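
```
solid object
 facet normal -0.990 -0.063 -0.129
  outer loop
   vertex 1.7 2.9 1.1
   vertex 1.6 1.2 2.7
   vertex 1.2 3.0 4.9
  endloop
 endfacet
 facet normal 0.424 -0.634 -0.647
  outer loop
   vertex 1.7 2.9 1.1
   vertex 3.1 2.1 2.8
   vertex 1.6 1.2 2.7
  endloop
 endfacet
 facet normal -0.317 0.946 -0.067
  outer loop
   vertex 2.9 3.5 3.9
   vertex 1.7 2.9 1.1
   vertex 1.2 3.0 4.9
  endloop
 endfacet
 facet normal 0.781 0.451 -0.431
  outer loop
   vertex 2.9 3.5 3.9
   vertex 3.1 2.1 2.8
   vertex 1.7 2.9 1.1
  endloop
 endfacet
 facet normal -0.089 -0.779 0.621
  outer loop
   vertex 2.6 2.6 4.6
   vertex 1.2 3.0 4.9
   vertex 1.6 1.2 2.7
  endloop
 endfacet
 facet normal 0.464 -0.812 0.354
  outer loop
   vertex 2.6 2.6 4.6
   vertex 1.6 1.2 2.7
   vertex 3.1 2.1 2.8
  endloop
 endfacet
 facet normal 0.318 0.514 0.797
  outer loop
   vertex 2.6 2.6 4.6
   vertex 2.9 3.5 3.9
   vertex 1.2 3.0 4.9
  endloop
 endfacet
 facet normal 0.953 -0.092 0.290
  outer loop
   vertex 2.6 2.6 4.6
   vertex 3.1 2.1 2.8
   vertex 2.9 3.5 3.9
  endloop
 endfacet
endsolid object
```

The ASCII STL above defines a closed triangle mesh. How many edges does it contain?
12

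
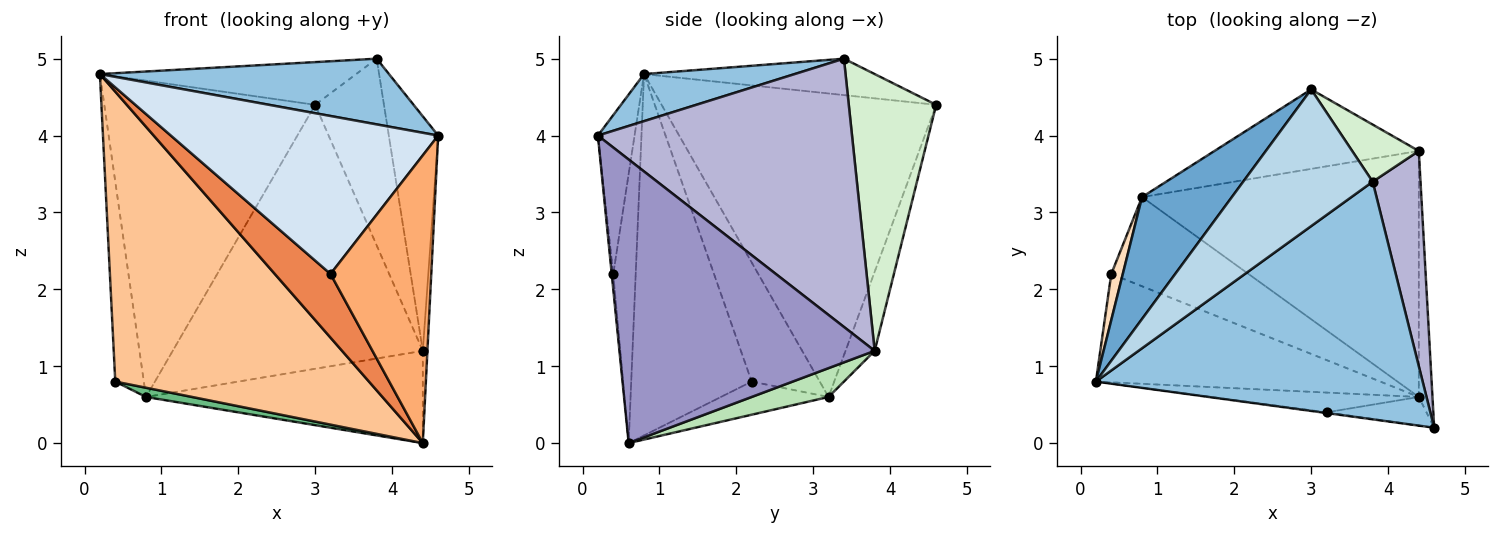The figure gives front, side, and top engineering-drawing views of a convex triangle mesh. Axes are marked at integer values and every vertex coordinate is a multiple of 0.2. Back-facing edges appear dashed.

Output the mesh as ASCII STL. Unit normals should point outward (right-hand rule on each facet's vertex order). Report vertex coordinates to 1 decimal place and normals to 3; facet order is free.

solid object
 facet normal -0.772 0.593 0.229
  outer loop
   vertex 0.8 3.2 0.6
   vertex 0.2 0.8 4.8
   vertex 3.0 4.6 4.4
  endloop
 endfacet
 facet normal 0.138 -0.264 0.955
  outer loop
   vertex 3.8 3.4 5.0
   vertex 0.2 0.8 4.8
   vertex 4.6 0.2 4.0
  endloop
 endfacet
 facet normal -0.259 0.288 0.922
  outer loop
   vertex 3.8 3.4 5.0
   vertex 3.0 4.6 4.4
   vertex 0.2 0.8 4.8
  endloop
 endfacet
 facet normal -0.136 -0.991 -0.004
  outer loop
   vertex 3.2 0.4 2.2
   vertex 4.6 0.2 4.0
   vertex 0.2 0.8 4.8
  endloop
 endfacet
 facet normal -0.359 -0.892 -0.277
  outer loop
   vertex 3.2 0.4 2.2
   vertex 0.2 0.8 4.8
   vertex 4.4 0.6 0.0
  endloop
 endfacet
 facet normal -0.015 -0.995 -0.099
  outer loop
   vertex 3.2 0.4 2.2
   vertex 4.4 0.6 0.0
   vertex 4.6 0.2 4.0
  endloop
 endfacet
 facet normal -0.406 -0.856 -0.320
  outer loop
   vertex 0.4 2.2 0.8
   vertex 4.4 0.6 0.0
   vertex 0.2 0.8 4.8
  endloop
 endfacet
 facet normal -0.919 0.385 0.089
  outer loop
   vertex 0.4 2.2 0.8
   vertex 0.2 0.8 4.8
   vertex 0.8 3.2 0.6
  endloop
 endfacet
 facet normal -0.233 -0.100 -0.967
  outer loop
   vertex 0.4 2.2 0.8
   vertex 0.8 3.2 0.6
   vertex 4.4 0.6 0.0
  endloop
 endfacet
 facet normal -0.111 0.952 -0.286
  outer loop
   vertex 4.4 3.8 1.2
   vertex 0.8 3.2 0.6
   vertex 3.0 4.6 4.4
  endloop
 endfacet
 facet normal 0.097 0.349 -0.932
  outer loop
   vertex 4.4 3.8 1.2
   vertex 4.4 0.6 0.0
   vertex 0.8 3.2 0.6
  endloop
 endfacet
 facet normal 0.772 0.608 0.186
  outer loop
   vertex 4.4 3.8 1.2
   vertex 3.0 4.6 4.4
   vertex 3.8 3.4 5.0
  endloop
 endfacet
 facet normal 0.999 0.018 -0.048
  outer loop
   vertex 4.4 3.8 1.2
   vertex 4.6 0.2 4.0
   vertex 4.4 0.6 0.0
  endloop
 endfacet
 facet normal 0.967 0.188 0.172
  outer loop
   vertex 4.4 3.8 1.2
   vertex 3.8 3.4 5.0
   vertex 4.6 0.2 4.0
  endloop
 endfacet
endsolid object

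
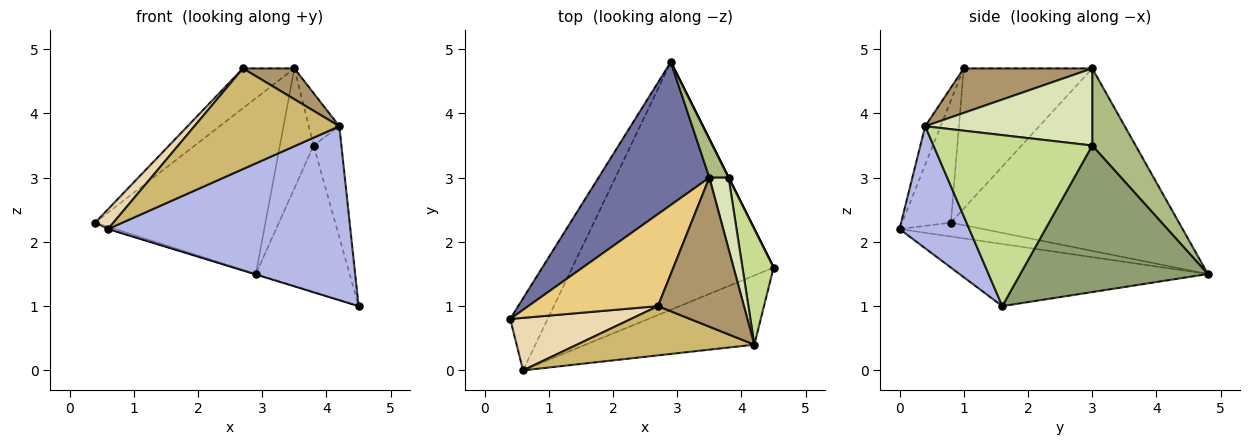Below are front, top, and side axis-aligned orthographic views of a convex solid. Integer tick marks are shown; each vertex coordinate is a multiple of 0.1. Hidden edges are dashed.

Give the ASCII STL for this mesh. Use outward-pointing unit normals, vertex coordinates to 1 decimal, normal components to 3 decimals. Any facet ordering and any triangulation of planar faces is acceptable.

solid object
 facet normal -0.721 0.538 0.438
  outer loop
   vertex 3.5 3.0 4.7
   vertex 2.9 4.8 1.5
   vertex 0.4 0.8 2.3
  endloop
 endfacet
 facet normal -0.348 0.030 -0.937
  outer loop
   vertex 0.6 0.0 2.2
   vertex 0.4 0.8 2.3
   vertex 2.9 4.8 1.5
  endloop
 endfacet
 facet normal -0.295 0.002 -0.956
  outer loop
   vertex 0.6 0.0 2.2
   vertex 2.9 4.8 1.5
   vertex 4.5 1.6 1.0
  endloop
 endfacet
 facet normal 0.258 -0.898 -0.357
  outer loop
   vertex 0.6 0.0 2.2
   vertex 4.5 1.6 1.0
   vertex 4.2 0.4 3.8
  endloop
 endfacet
 facet normal 0.894 0.447 0.000
  outer loop
   vertex 3.8 3.0 3.5
   vertex 4.5 1.6 1.0
   vertex 2.9 4.8 1.5
  endloop
 endfacet
 facet normal 0.774 0.602 0.194
  outer loop
   vertex 3.8 3.0 3.5
   vertex 2.9 4.8 1.5
   vertex 3.5 3.0 4.7
  endloop
 endfacet
 facet normal 0.970 0.170 0.177
  outer loop
   vertex 3.8 3.0 3.5
   vertex 4.2 0.4 3.8
   vertex 4.5 1.6 1.0
  endloop
 endfacet
 facet normal 0.955 0.175 0.239
  outer loop
   vertex 3.8 3.0 3.5
   vertex 3.5 3.0 4.7
   vertex 4.2 0.4 3.8
  endloop
 endfacet
 facet normal 0.452 -0.181 0.874
  outer loop
   vertex 2.7 1.0 4.7
   vertex 4.2 0.4 3.8
   vertex 3.5 3.0 4.7
  endloop
 endfacet
 facet normal -0.095 -0.894 0.438
  outer loop
   vertex 2.7 1.0 4.7
   vertex 0.6 0.0 2.2
   vertex 4.2 0.4 3.8
  endloop
 endfacet
 facet normal -0.704 0.282 0.652
  outer loop
   vertex 2.7 1.0 4.7
   vertex 3.5 3.0 4.7
   vertex 0.4 0.8 2.3
  endloop
 endfacet
 facet normal -0.687 -0.257 0.680
  outer loop
   vertex 2.7 1.0 4.7
   vertex 0.4 0.8 2.3
   vertex 0.6 0.0 2.2
  endloop
 endfacet
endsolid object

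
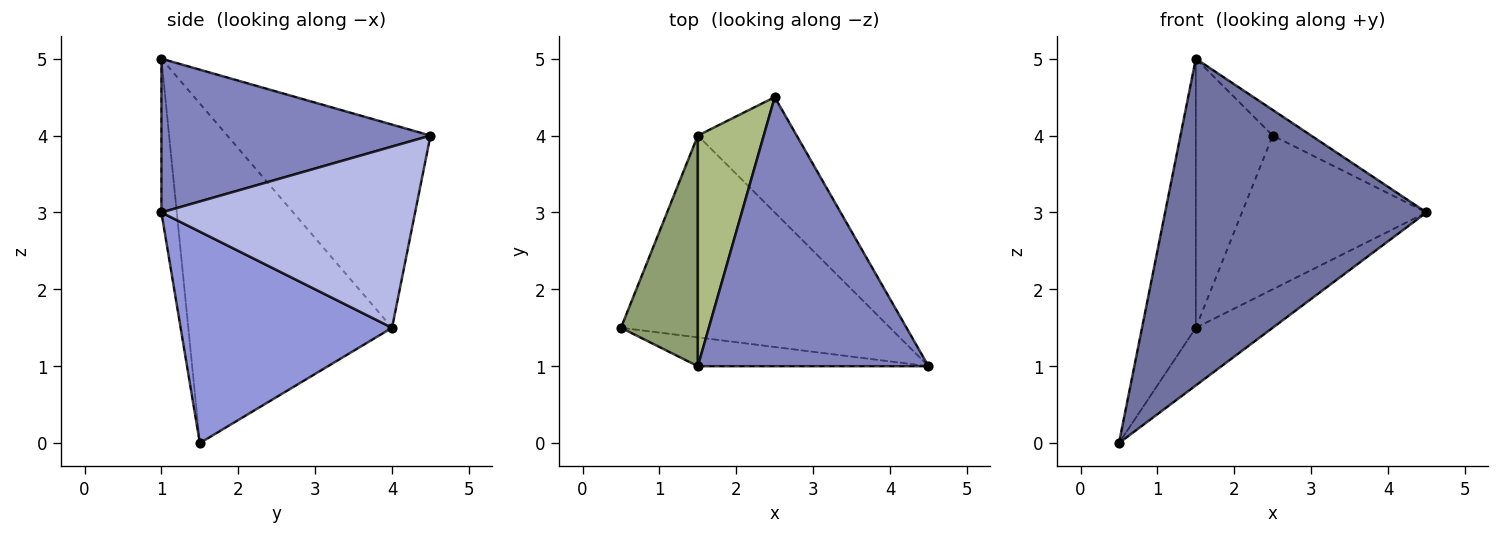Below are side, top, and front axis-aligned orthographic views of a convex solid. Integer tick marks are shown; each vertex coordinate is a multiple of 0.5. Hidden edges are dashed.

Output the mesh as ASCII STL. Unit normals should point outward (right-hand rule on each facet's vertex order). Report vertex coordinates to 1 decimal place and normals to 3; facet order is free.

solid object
 facet normal -0.058 -0.994 -0.088
  outer loop
   vertex 1.5 1.0 5.0
   vertex 0.5 1.5 0.0
   vertex 4.5 1.0 3.0
  endloop
 endfacet
 facet normal 0.553 0.079 0.829
  outer loop
   vertex 1.5 1.0 5.0
   vertex 4.5 1.0 3.0
   vertex 2.5 4.5 4.0
  endloop
 endfacet
 facet normal 0.603 0.219 -0.767
  outer loop
   vertex 1.5 4.0 1.5
   vertex 4.5 1.0 3.0
   vertex 0.5 1.5 0.0
  endloop
 endfacet
 facet normal 0.740 0.538 -0.404
  outer loop
   vertex 1.5 4.0 1.5
   vertex 2.5 4.5 4.0
   vertex 4.5 1.0 3.0
  endloop
 endfacet
 facet normal -0.944 0.249 0.214
  outer loop
   vertex 1.5 4.0 1.5
   vertex 0.5 1.5 0.0
   vertex 1.5 1.0 5.0
  endloop
 endfacet
 facet normal -0.895 0.339 0.290
  outer loop
   vertex 1.5 4.0 1.5
   vertex 1.5 1.0 5.0
   vertex 2.5 4.5 4.0
  endloop
 endfacet
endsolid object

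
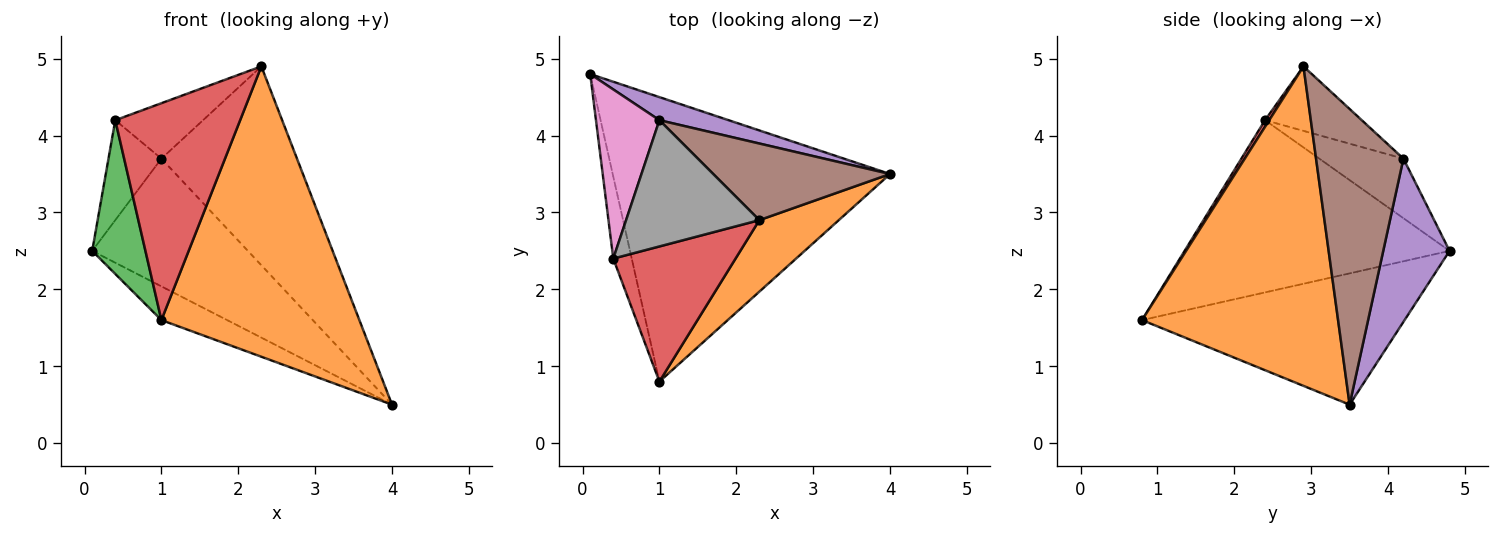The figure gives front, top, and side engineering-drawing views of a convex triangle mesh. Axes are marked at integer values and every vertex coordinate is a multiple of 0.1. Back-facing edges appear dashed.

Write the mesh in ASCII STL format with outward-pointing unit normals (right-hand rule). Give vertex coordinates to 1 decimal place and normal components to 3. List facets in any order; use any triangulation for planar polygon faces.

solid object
 facet normal -0.425 0.107 -0.899
  outer loop
   vertex 1.0 0.8 1.6
   vertex 0.1 4.8 2.5
   vertex 4.0 3.5 0.5
  endloop
 endfacet
 facet normal 0.693 -0.700 0.172
  outer loop
   vertex 2.3 2.9 4.9
   vertex 1.0 0.8 1.6
   vertex 4.0 3.5 0.5
  endloop
 endfacet
 facet normal -0.975 -0.196 -0.104
  outer loop
   vertex 0.4 2.4 4.2
   vertex 0.1 4.8 2.5
   vertex 1.0 0.8 1.6
  endloop
 endfacet
 facet normal 0.028 -0.848 0.529
  outer loop
   vertex 0.4 2.4 4.2
   vertex 1.0 0.8 1.6
   vertex 2.3 2.9 4.9
  endloop
 endfacet
 facet normal 0.387 0.908 0.164
  outer loop
   vertex 1.0 4.2 3.7
   vertex 4.0 3.5 0.5
   vertex 0.1 4.8 2.5
  endloop
 endfacet
 facet normal 0.515 0.800 0.308
  outer loop
   vertex 1.0 4.2 3.7
   vertex 2.3 2.9 4.9
   vertex 4.0 3.5 0.5
  endloop
 endfacet
 facet normal -0.629 0.396 0.669
  outer loop
   vertex 1.0 4.2 3.7
   vertex 0.1 4.8 2.5
   vertex 0.4 2.4 4.2
  endloop
 endfacet
 facet normal -0.405 0.368 0.837
  outer loop
   vertex 1.0 4.2 3.7
   vertex 0.4 2.4 4.2
   vertex 2.3 2.9 4.9
  endloop
 endfacet
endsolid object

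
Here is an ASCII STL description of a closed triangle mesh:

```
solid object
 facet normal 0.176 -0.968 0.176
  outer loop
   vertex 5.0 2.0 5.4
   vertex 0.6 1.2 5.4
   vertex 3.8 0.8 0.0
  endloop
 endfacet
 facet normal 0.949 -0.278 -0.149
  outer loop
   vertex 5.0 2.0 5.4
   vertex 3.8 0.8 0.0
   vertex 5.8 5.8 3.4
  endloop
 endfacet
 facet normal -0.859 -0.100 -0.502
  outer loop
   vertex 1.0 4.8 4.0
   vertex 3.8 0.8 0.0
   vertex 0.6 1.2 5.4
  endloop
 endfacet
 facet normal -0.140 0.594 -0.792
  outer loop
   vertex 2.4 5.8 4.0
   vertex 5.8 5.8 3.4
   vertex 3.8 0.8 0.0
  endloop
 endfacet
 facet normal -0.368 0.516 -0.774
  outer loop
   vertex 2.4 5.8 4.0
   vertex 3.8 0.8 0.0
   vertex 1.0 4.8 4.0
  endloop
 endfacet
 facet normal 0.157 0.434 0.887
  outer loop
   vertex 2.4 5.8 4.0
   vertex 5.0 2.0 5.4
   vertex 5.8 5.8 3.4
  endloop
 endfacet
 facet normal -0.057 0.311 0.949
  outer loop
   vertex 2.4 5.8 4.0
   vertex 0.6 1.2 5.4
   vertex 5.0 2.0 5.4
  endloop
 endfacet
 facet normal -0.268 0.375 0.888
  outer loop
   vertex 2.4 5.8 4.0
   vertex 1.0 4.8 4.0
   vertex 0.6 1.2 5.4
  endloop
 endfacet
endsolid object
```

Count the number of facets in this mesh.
8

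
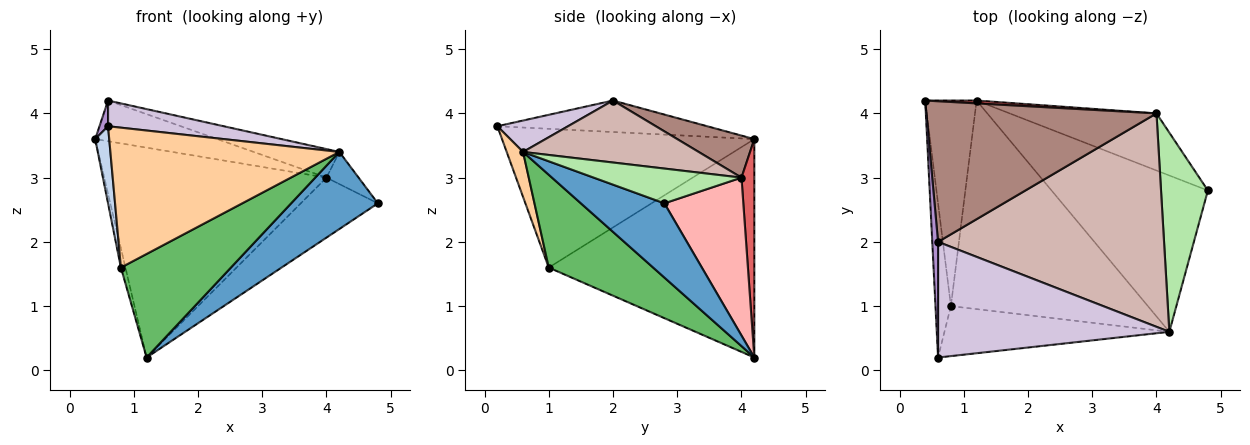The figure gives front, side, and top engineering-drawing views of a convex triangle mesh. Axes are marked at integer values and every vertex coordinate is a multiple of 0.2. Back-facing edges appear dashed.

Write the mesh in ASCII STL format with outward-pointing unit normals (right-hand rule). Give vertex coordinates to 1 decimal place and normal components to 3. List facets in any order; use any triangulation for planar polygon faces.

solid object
 facet normal 0.392 -0.407 -0.825
  outer loop
   vertex 4.2 0.6 3.4
   vertex 1.2 4.2 0.2
   vertex 4.8 2.8 2.6
  endloop
 endfacet
 facet normal -0.992 -0.055 -0.110
  outer loop
   vertex 0.8 1.0 1.6
   vertex 0.6 0.2 3.8
   vertex 0.4 4.2 3.6
  endloop
 endfacet
 facet normal -0.973 0.021 -0.229
  outer loop
   vertex 0.8 1.0 1.6
   vertex 0.4 4.2 3.6
   vertex 1.2 4.2 0.2
  endloop
 endfacet
 facet normal 0.067 -0.940 -0.336
  outer loop
   vertex 0.8 1.0 1.6
   vertex 4.2 0.6 3.4
   vertex 0.6 0.2 3.8
  endloop
 endfacet
 facet normal 0.389 -0.410 -0.825
  outer loop
   vertex 0.8 1.0 1.6
   vertex 1.2 4.2 0.2
   vertex 4.2 0.6 3.4
  endloop
 endfacet
 facet normal 0.591 0.128 0.796
  outer loop
   vertex 4.0 4.0 3.0
   vertex 4.2 0.6 3.4
   vertex 4.8 2.8 2.6
  endloop
 endfacet
 facet normal 0.058 0.998 0.014
  outer loop
   vertex 4.0 4.0 3.0
   vertex 1.2 4.2 0.2
   vertex 0.4 4.2 3.6
  endloop
 endfacet
 facet normal 0.596 0.582 -0.554
  outer loop
   vertex 4.0 4.0 3.0
   vertex 4.8 2.8 2.6
   vertex 1.2 4.2 0.2
  endloop
 endfacet
 facet normal -0.983 -0.040 0.181
  outer loop
   vertex 0.6 2.0 4.2
   vertex 0.4 4.2 3.6
   vertex 0.6 0.2 3.8
  endloop
 endfacet
 facet normal 0.131 -0.215 0.968
  outer loop
   vertex 0.6 2.0 4.2
   vertex 0.6 0.2 3.8
   vertex 4.2 0.6 3.4
  endloop
 endfacet
 facet normal 0.173 0.274 0.946
  outer loop
   vertex 0.6 2.0 4.2
   vertex 4.0 4.0 3.0
   vertex 0.4 4.2 3.6
  endloop
 endfacet
 facet normal 0.262 0.128 0.956
  outer loop
   vertex 0.6 2.0 4.2
   vertex 4.2 0.6 3.4
   vertex 4.0 4.0 3.0
  endloop
 endfacet
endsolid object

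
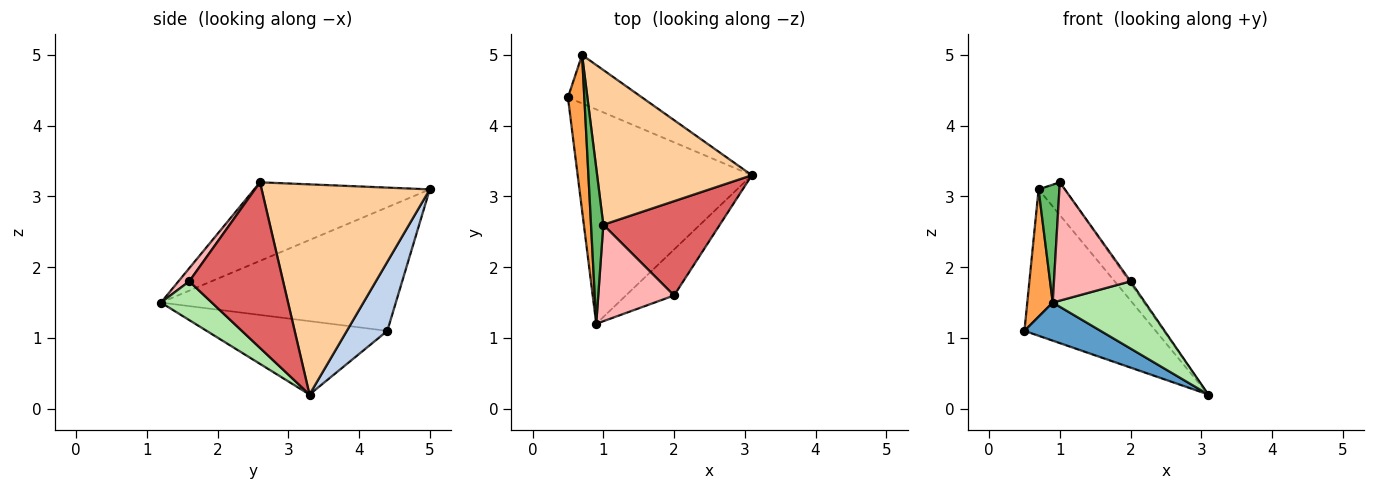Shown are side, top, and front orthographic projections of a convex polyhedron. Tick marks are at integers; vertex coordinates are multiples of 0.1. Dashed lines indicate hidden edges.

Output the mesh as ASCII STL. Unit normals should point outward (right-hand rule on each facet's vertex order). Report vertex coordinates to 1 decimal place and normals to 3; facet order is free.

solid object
 facet normal -0.383 -0.162 -0.909
  outer loop
   vertex 0.9 1.2 1.5
   vertex 0.5 4.4 1.1
   vertex 3.1 3.3 0.2
  endloop
 endfacet
 facet normal 0.281 0.911 -0.301
  outer loop
   vertex 0.7 5.0 3.1
   vertex 3.1 3.3 0.2
   vertex 0.5 4.4 1.1
  endloop
 endfacet
 facet normal -0.986 -0.107 0.131
  outer loop
   vertex 0.7 5.0 3.1
   vertex 0.5 4.4 1.1
   vertex 0.9 1.2 1.5
  endloop
 endfacet
 facet normal 0.799 0.124 0.588
  outer loop
   vertex 1.0 2.6 3.2
   vertex 3.1 3.3 0.2
   vertex 0.7 5.0 3.1
  endloop
 endfacet
 facet normal -0.981 -0.116 0.153
  outer loop
   vertex 1.0 2.6 3.2
   vertex 0.7 5.0 3.1
   vertex 0.9 1.2 1.5
  endloop
 endfacet
 facet normal 0.413 -0.751 -0.514
  outer loop
   vertex 2.0 1.6 1.8
   vertex 0.9 1.2 1.5
   vertex 3.1 3.3 0.2
  endloop
 endfacet
 facet normal 0.818 0.012 0.575
  outer loop
   vertex 2.0 1.6 1.8
   vertex 3.1 3.3 0.2
   vertex 1.0 2.6 3.2
  endloop
 endfacet
 facet normal 0.109 -0.770 0.628
  outer loop
   vertex 2.0 1.6 1.8
   vertex 1.0 2.6 3.2
   vertex 0.9 1.2 1.5
  endloop
 endfacet
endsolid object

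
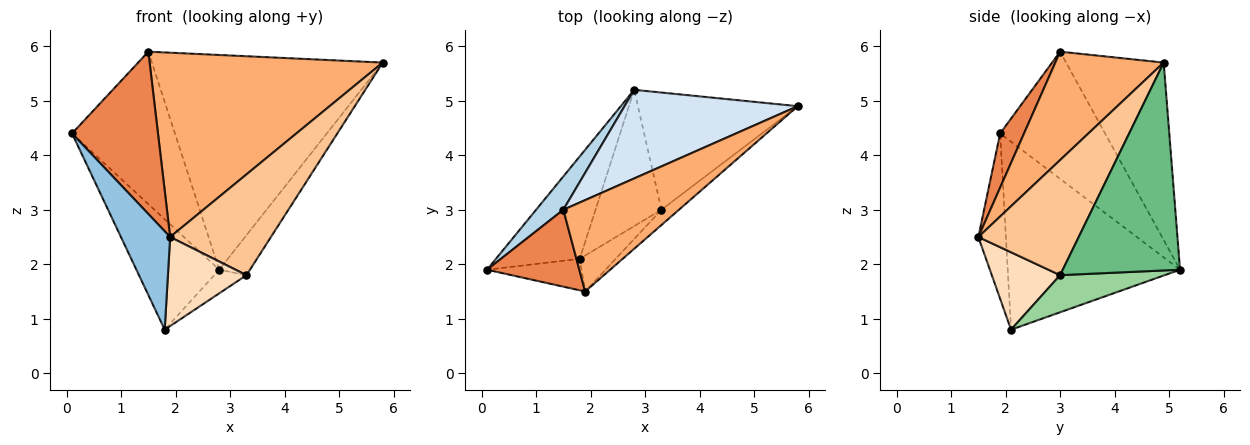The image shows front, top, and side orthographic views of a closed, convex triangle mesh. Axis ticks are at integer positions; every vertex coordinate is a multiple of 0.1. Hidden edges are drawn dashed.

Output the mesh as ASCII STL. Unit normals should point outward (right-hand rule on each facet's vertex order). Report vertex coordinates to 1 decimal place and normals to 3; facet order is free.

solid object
 facet normal -0.836 0.402 -0.373
  outer loop
   vertex 1.8 2.1 0.8
   vertex 0.1 1.9 4.4
   vertex 2.8 5.2 1.9
  endloop
 endfacet
 facet normal -0.471 -0.840 -0.269
  outer loop
   vertex 1.9 1.5 2.5
   vertex 0.1 1.9 4.4
   vertex 1.8 2.1 0.8
  endloop
 endfacet
 facet normal -0.706 0.692 0.151
  outer loop
   vertex 1.5 3.0 5.9
   vertex 2.8 5.2 1.9
   vertex 0.1 1.9 4.4
  endloop
 endfacet
 facet normal -0.364 0.861 0.355
  outer loop
   vertex 1.5 3.0 5.9
   vertex 5.8 4.9 5.7
   vertex 2.8 5.2 1.9
  endloop
 endfacet
 facet normal 0.244 -0.876 0.415
  outer loop
   vertex 1.5 3.0 5.9
   vertex 0.1 1.9 4.4
   vertex 1.9 1.5 2.5
  endloop
 endfacet
 facet normal 0.385 -0.827 0.410
  outer loop
   vertex 1.5 3.0 5.9
   vertex 1.9 1.5 2.5
   vertex 5.8 4.9 5.7
  endloop
 endfacet
 facet normal 0.702 -0.705 -0.107
  outer loop
   vertex 3.3 3.0 1.8
   vertex 5.8 4.9 5.7
   vertex 1.9 1.5 2.5
  endloop
 endfacet
 facet normal 0.628 -0.722 -0.292
  outer loop
   vertex 3.3 3.0 1.8
   vertex 1.9 1.5 2.5
   vertex 1.8 2.1 0.8
  endloop
 endfacet
 facet normal 0.776 0.204 -0.597
  outer loop
   vertex 3.3 3.0 1.8
   vertex 2.8 5.2 1.9
   vertex 5.8 4.9 5.7
  endloop
 endfacet
 facet normal 0.485 0.149 -0.862
  outer loop
   vertex 3.3 3.0 1.8
   vertex 1.8 2.1 0.8
   vertex 2.8 5.2 1.9
  endloop
 endfacet
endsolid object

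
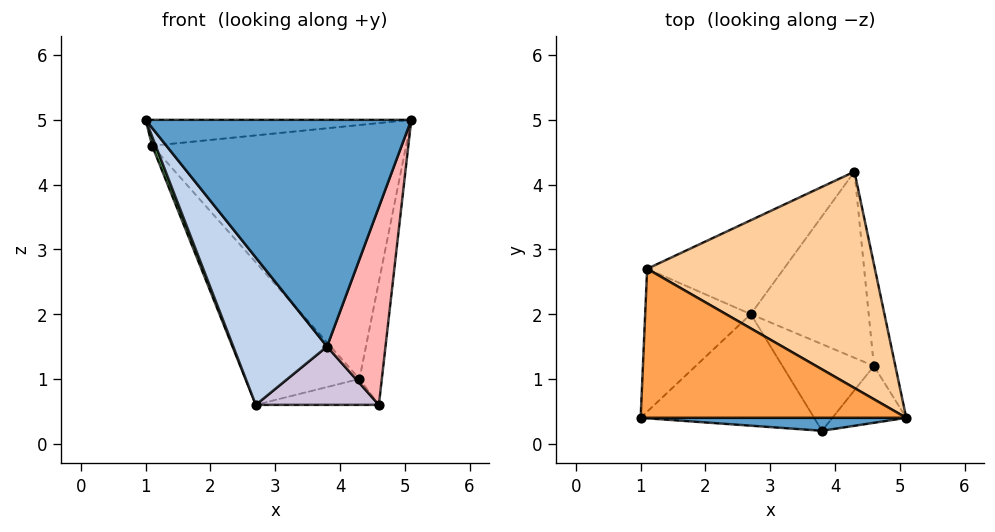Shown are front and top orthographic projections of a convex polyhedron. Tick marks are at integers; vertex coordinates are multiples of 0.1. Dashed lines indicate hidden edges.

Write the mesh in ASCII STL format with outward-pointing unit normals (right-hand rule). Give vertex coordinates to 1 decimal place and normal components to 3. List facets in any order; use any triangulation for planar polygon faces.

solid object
 facet normal 0.000 -0.998 0.057
  outer loop
   vertex 3.8 0.2 1.5
   vertex 5.1 0.4 5.0
   vertex 1.0 0.4 5.0
  endloop
 endfacet
 facet normal -0.630 -0.619 -0.469
  outer loop
   vertex 2.7 2.0 0.6
   vertex 3.8 0.2 1.5
   vertex 1.0 0.4 5.0
  endloop
 endfacet
 facet normal 0.000 0.171 0.985
  outer loop
   vertex 1.1 2.7 4.6
   vertex 1.0 0.4 5.0
   vertex 5.1 0.4 5.0
  endloop
 endfacet
 facet normal 0.349 0.713 0.608
  outer loop
   vertex 1.1 2.7 4.6
   vertex 5.1 0.4 5.0
   vertex 4.3 4.2 1.0
  endloop
 endfacet
 facet normal -0.930 -0.024 -0.368
  outer loop
   vertex 1.1 2.7 4.6
   vertex 2.7 2.0 0.6
   vertex 1.0 0.4 5.0
  endloop
 endfacet
 facet normal -0.711 0.587 -0.387
  outer loop
   vertex 1.1 2.7 4.6
   vertex 4.3 4.2 1.0
   vertex 2.7 2.0 0.6
  endloop
 endfacet
 facet normal 0.990 0.111 -0.092
  outer loop
   vertex 4.6 1.2 0.6
   vertex 4.3 4.2 1.0
   vertex 5.1 0.4 5.0
  endloop
 endfacet
 facet normal 0.665 -0.718 -0.206
  outer loop
   vertex 4.6 1.2 0.6
   vertex 5.1 0.4 5.0
   vertex 3.8 0.2 1.5
  endloop
 endfacet
 facet normal 0.058 0.138 -0.989
  outer loop
   vertex 4.6 1.2 0.6
   vertex 2.7 2.0 0.6
   vertex 4.3 4.2 1.0
  endloop
 endfacet
 facet normal -0.229 -0.544 -0.808
  outer loop
   vertex 4.6 1.2 0.6
   vertex 3.8 0.2 1.5
   vertex 2.7 2.0 0.6
  endloop
 endfacet
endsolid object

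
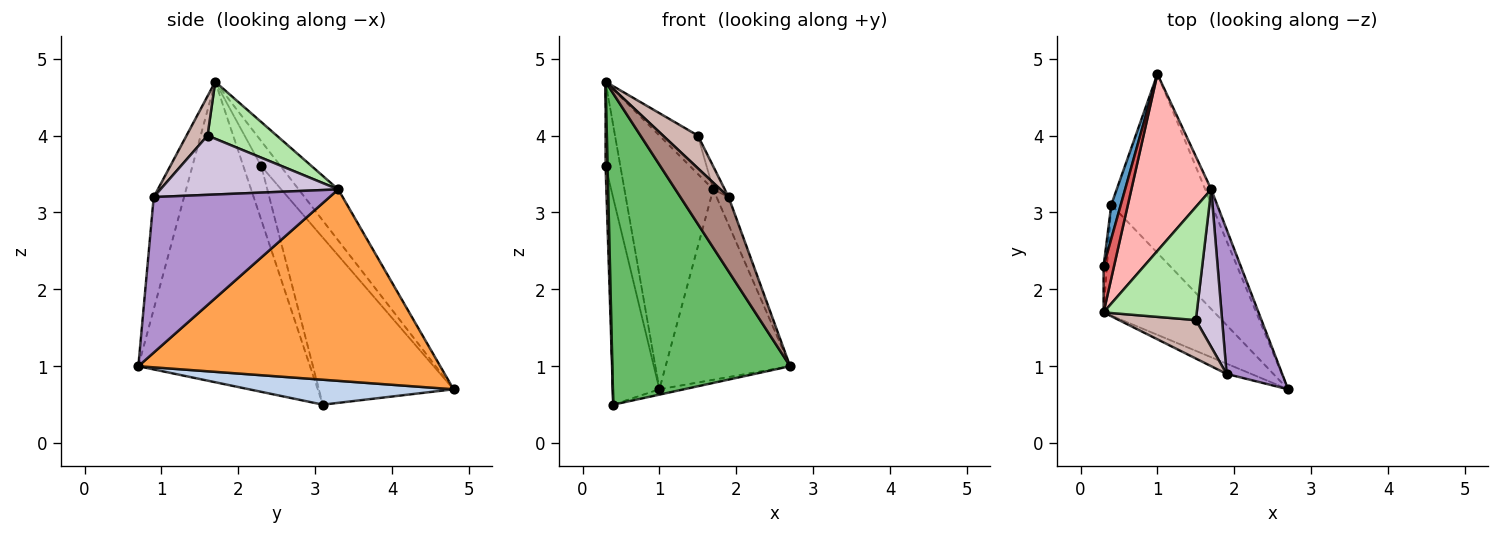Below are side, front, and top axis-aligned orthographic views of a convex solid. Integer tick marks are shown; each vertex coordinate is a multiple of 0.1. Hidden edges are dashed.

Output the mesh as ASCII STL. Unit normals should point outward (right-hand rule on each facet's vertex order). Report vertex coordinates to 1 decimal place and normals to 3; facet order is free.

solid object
 facet normal -0.944 0.327 0.054
  outer loop
   vertex 0.4 3.1 0.5
   vertex 0.3 2.3 3.6
   vertex 1.0 4.8 0.7
  endloop
 endfacet
 facet normal 0.241 0.029 -0.970
  outer loop
   vertex 0.4 3.1 0.5
   vertex 1.0 4.8 0.7
   vertex 2.7 0.7 1.0
  endloop
 endfacet
 facet normal 0.924 0.381 -0.029
  outer loop
   vertex 1.7 3.3 3.3
   vertex 2.7 0.7 1.0
   vertex 1.0 4.8 0.7
  endloop
 endfacet
 facet normal -0.992 -0.111 -0.061
  outer loop
   vertex 0.3 1.7 4.7
   vertex 0.3 2.3 3.6
   vertex 0.4 3.1 0.5
  endloop
 endfacet
 facet normal -0.673 -0.697 -0.248
  outer loop
   vertex 0.3 1.7 4.7
   vertex 0.4 3.1 0.5
   vertex 2.7 0.7 1.0
  endloop
 endfacet
 facet normal 0.501 0.278 0.819
  outer loop
   vertex 0.3 1.7 4.7
   vertex 1.5 1.6 4.0
   vertex 1.7 3.3 3.3
  endloop
 endfacet
 facet normal -0.755 0.576 0.314
  outer loop
   vertex 0.3 1.7 4.7
   vertex 1.0 4.8 0.7
   vertex 0.3 2.3 3.6
  endloop
 endfacet
 facet normal -0.344 0.770 0.537
  outer loop
   vertex 0.3 1.7 4.7
   vertex 1.7 3.3 3.3
   vertex 1.0 4.8 0.7
  endloop
 endfacet
 facet normal 0.940 0.064 0.336
  outer loop
   vertex 1.9 0.9 3.2
   vertex 2.7 0.7 1.0
   vertex 1.7 3.3 3.3
  endloop
 endfacet
 facet normal 0.913 0.059 0.405
  outer loop
   vertex 1.9 0.9 3.2
   vertex 1.7 3.3 3.3
   vertex 1.5 1.6 4.0
  endloop
 endfacet
 facet normal -0.529 -0.841 -0.116
  outer loop
   vertex 1.9 0.9 3.2
   vertex 0.3 1.7 4.7
   vertex 2.7 0.7 1.0
  endloop
 endfacet
 facet normal 0.364 -0.603 0.710
  outer loop
   vertex 1.9 0.9 3.2
   vertex 1.5 1.6 4.0
   vertex 0.3 1.7 4.7
  endloop
 endfacet
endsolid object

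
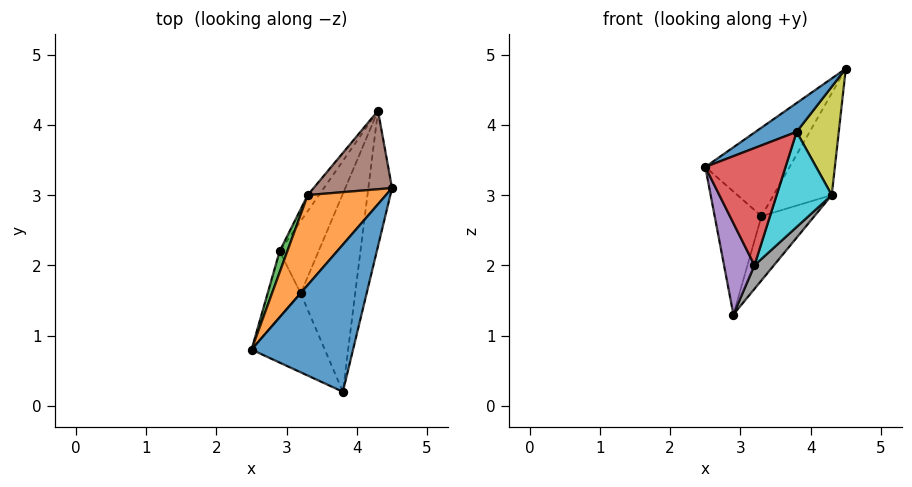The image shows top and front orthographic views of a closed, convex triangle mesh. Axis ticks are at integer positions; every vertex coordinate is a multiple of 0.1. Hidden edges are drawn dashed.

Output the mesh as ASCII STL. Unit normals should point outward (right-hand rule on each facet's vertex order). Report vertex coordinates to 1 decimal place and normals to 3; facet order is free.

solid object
 facet normal -0.422 -0.174 0.890
  outer loop
   vertex 3.8 0.2 3.9
   vertex 4.5 3.1 4.8
   vertex 2.5 0.8 3.4
  endloop
 endfacet
 facet normal -0.794 0.427 0.433
  outer loop
   vertex 3.3 3.0 2.7
   vertex 2.5 0.8 3.4
   vertex 4.5 3.1 4.8
  endloop
 endfacet
 facet normal -0.932 0.358 0.061
  outer loop
   vertex 3.3 3.0 2.7
   vertex 2.9 2.2 1.3
   vertex 2.5 0.8 3.4
  endloop
 endfacet
 facet normal -0.166 -0.818 -0.550
  outer loop
   vertex 3.2 1.6 2.0
   vertex 3.8 0.2 3.9
   vertex 2.5 0.8 3.4
  endloop
 endfacet
 facet normal -0.242 -0.786 -0.570
  outer loop
   vertex 3.2 1.6 2.0
   vertex 2.5 0.8 3.4
   vertex 2.9 2.2 1.3
  endloop
 endfacet
 facet normal -0.750 0.524 0.404
  outer loop
   vertex 4.3 4.2 3.0
   vertex 3.3 3.0 2.7
   vertex 4.5 3.1 4.8
  endloop
 endfacet
 facet normal -0.737 0.655 -0.164
  outer loop
   vertex 4.3 4.2 3.0
   vertex 2.9 2.2 1.3
   vertex 3.3 3.0 2.7
  endloop
 endfacet
 facet normal 0.848 -0.165 -0.504
  outer loop
   vertex 4.3 4.2 3.0
   vertex 3.2 1.6 2.0
   vertex 2.9 2.2 1.3
  endloop
 endfacet
 facet normal 0.963 -0.168 -0.209
  outer loop
   vertex 4.3 4.2 3.0
   vertex 4.5 3.1 4.8
   vertex 3.8 0.2 3.9
  endloop
 endfacet
 facet normal 0.879 -0.207 -0.430
  outer loop
   vertex 4.3 4.2 3.0
   vertex 3.8 0.2 3.9
   vertex 3.2 1.6 2.0
  endloop
 endfacet
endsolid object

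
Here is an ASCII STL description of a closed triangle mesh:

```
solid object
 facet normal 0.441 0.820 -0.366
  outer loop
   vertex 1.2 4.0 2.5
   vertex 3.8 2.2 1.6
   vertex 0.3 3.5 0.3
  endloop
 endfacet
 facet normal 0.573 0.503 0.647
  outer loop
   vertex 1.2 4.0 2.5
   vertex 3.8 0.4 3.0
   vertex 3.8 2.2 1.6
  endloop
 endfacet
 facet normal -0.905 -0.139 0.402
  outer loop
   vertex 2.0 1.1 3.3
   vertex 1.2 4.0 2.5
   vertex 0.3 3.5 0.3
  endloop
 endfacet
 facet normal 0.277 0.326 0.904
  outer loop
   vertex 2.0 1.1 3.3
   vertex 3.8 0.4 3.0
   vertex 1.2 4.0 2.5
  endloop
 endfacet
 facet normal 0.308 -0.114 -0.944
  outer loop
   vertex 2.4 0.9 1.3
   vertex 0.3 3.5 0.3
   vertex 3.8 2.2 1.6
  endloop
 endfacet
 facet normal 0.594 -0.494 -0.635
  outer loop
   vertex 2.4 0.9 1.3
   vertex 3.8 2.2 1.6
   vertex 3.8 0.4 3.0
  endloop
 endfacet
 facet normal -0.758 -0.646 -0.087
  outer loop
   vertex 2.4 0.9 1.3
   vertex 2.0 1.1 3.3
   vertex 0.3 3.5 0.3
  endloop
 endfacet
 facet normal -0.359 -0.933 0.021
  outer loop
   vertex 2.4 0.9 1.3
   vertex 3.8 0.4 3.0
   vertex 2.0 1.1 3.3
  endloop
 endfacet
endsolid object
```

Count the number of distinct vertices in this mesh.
6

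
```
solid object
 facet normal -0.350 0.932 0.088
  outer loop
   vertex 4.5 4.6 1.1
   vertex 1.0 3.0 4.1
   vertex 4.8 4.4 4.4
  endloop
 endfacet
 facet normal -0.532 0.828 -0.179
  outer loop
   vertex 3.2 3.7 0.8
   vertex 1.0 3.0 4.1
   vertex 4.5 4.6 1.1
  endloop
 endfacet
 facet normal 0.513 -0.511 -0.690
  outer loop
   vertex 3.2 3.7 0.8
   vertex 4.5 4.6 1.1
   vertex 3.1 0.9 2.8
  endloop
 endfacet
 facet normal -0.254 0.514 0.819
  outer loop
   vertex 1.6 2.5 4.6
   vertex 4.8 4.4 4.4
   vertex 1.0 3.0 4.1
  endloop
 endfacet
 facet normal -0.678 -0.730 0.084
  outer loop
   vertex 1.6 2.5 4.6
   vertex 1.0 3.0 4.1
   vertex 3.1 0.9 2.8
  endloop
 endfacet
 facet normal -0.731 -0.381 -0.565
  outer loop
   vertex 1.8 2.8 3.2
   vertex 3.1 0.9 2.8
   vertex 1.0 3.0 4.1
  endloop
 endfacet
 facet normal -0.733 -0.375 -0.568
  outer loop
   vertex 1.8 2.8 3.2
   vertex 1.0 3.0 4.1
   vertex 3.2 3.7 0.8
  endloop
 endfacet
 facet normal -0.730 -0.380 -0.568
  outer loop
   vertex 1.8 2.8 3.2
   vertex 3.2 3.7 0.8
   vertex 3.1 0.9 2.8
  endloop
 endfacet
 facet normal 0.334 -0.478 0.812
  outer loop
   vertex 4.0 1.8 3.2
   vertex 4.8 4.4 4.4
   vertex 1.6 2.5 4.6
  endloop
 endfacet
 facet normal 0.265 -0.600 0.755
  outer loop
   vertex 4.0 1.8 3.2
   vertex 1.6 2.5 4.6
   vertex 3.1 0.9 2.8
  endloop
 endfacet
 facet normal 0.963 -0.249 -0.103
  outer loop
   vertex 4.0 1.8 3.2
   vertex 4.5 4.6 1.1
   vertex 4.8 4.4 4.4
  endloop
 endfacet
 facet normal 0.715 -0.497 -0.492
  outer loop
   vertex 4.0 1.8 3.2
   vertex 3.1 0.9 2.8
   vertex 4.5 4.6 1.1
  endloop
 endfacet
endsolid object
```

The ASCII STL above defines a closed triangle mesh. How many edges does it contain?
18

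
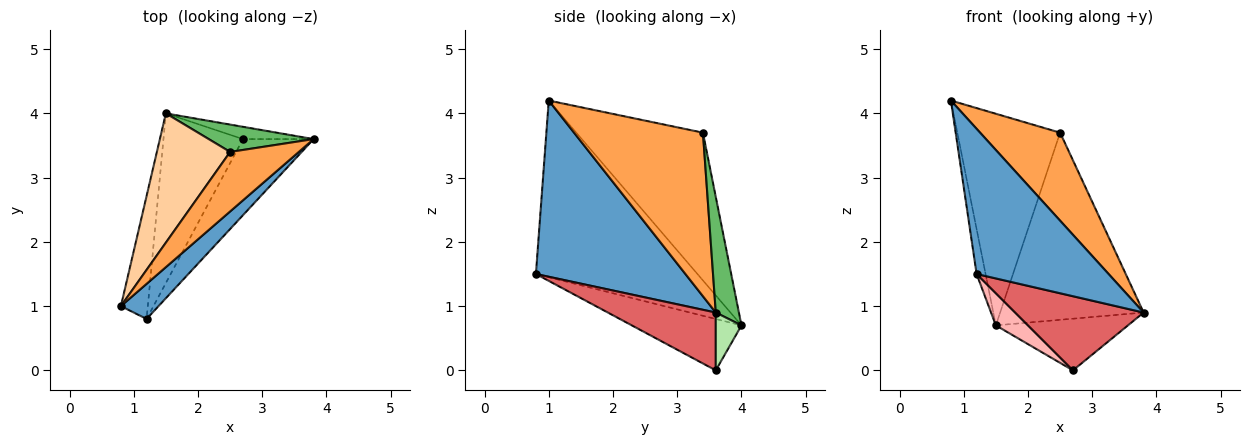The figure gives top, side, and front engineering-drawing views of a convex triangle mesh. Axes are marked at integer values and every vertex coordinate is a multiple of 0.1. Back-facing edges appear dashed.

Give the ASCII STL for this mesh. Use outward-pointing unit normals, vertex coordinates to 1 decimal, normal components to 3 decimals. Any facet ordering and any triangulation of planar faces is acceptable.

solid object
 facet normal 0.740 -0.653 0.158
  outer loop
   vertex 1.2 0.8 1.5
   vertex 3.8 3.6 0.9
   vertex 0.8 1.0 4.2
  endloop
 endfacet
 facet normal -0.987 0.055 -0.150
  outer loop
   vertex 1.2 0.8 1.5
   vertex 0.8 1.0 4.2
   vertex 1.5 4.0 0.7
  endloop
 endfacet
 facet normal 0.800 -0.497 0.336
  outer loop
   vertex 2.5 3.4 3.7
   vertex 0.8 1.0 4.2
   vertex 3.8 3.6 0.9
  endloop
 endfacet
 facet normal -0.725 0.588 0.359
  outer loop
   vertex 2.5 3.4 3.7
   vertex 1.5 4.0 0.7
   vertex 0.8 1.0 4.2
  endloop
 endfacet
 facet normal 0.158 0.977 0.143
  outer loop
   vertex 2.5 3.4 3.7
   vertex 3.8 3.6 0.9
   vertex 1.5 4.0 0.7
  endloop
 endfacet
 facet normal 0.186 0.956 -0.227
  outer loop
   vertex 2.7 3.6 0.0
   vertex 1.5 4.0 0.7
   vertex 3.8 3.6 0.9
  endloop
 endfacet
 facet normal 0.506 -0.602 -0.618
  outer loop
   vertex 2.7 3.6 0.0
   vertex 3.8 3.6 0.9
   vertex 1.2 0.8 1.5
  endloop
 endfacet
 facet normal -0.536 -0.157 -0.829
  outer loop
   vertex 2.7 3.6 0.0
   vertex 1.2 0.8 1.5
   vertex 1.5 4.0 0.7
  endloop
 endfacet
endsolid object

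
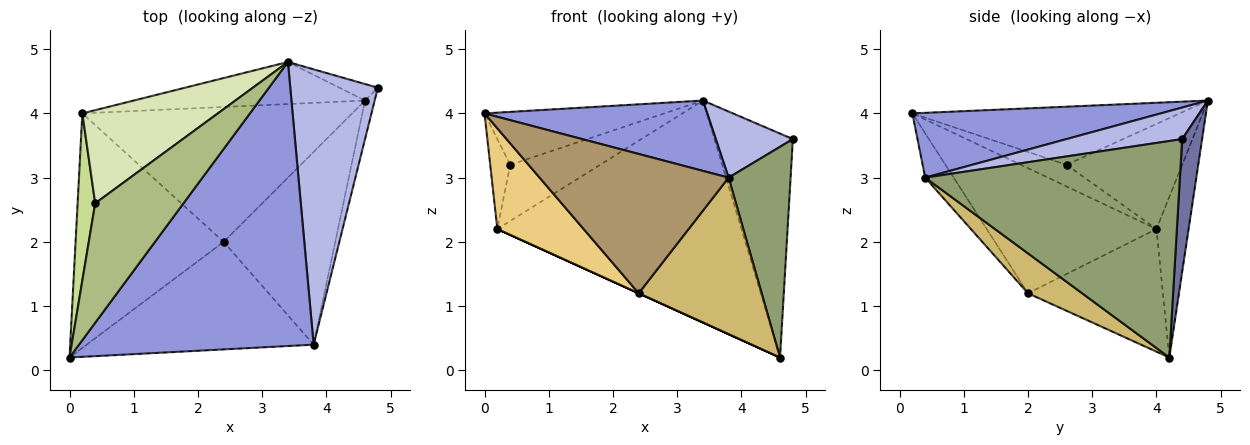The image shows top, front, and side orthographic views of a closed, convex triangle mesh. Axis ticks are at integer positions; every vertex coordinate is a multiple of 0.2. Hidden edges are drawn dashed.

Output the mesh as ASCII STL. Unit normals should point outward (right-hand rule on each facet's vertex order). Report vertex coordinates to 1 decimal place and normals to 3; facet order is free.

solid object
 facet normal 0.246 0.967 -0.071
  outer loop
   vertex 4.6 4.2 0.2
   vertex 3.4 4.8 4.2
   vertex 4.8 4.4 3.6
  endloop
 endfacet
 facet normal -0.128 0.974 -0.185
  outer loop
   vertex 0.2 4.0 2.2
   vertex 3.4 4.8 4.2
   vertex 4.6 4.2 0.2
  endloop
 endfacet
 facet normal 0.259 -0.232 0.938
  outer loop
   vertex 3.8 0.4 3.0
   vertex 3.4 4.8 4.2
   vertex 0.0 0.2 4.0
  endloop
 endfacet
 facet normal 0.330 -0.220 0.918
  outer loop
   vertex 3.8 0.4 3.0
   vertex 4.8 4.4 3.6
   vertex 3.4 4.8 4.2
  endloop
 endfacet
 facet normal 0.971 -0.236 -0.043
  outer loop
   vertex 3.8 0.4 3.0
   vertex 4.6 4.2 0.2
   vertex 4.8 4.4 3.6
  endloop
 endfacet
 facet normal -0.516 0.347 0.783
  outer loop
   vertex 0.4 2.6 3.2
   vertex 0.0 0.2 4.0
   vertex 3.4 4.8 4.2
  endloop
 endfacet
 facet normal -0.735 0.322 0.597
  outer loop
   vertex 0.4 2.6 3.2
   vertex 0.2 4.0 2.2
   vertex 0.0 0.2 4.0
  endloop
 endfacet
 facet normal -0.553 0.430 0.713
  outer loop
   vertex 0.4 2.6 3.2
   vertex 3.4 4.8 4.2
   vertex 0.2 4.0 2.2
  endloop
 endfacet
 facet normal -0.118 -0.786 -0.607
  outer loop
   vertex 2.4 2.0 1.2
   vertex 3.8 0.4 3.0
   vertex 0.0 0.2 4.0
  endloop
 endfacet
 facet normal 0.267 -0.607 -0.748
  outer loop
   vertex 2.4 2.0 1.2
   vertex 4.6 4.2 0.2
   vertex 3.8 0.4 3.0
  endloop
 endfacet
 facet normal -0.613 -0.312 -0.726
  outer loop
   vertex 2.4 2.0 1.2
   vertex 0.0 0.2 4.0
   vertex 0.2 4.0 2.2
  endloop
 endfacet
 facet normal -0.414 0.000 -0.910
  outer loop
   vertex 2.4 2.0 1.2
   vertex 0.2 4.0 2.2
   vertex 4.6 4.2 0.2
  endloop
 endfacet
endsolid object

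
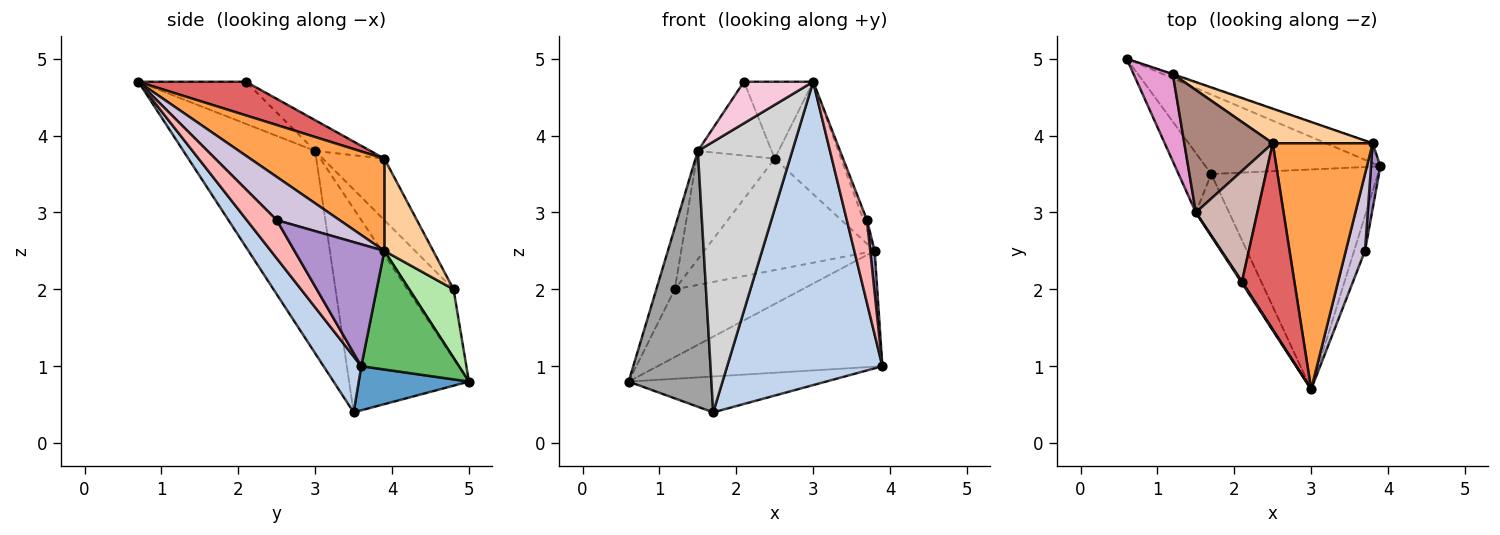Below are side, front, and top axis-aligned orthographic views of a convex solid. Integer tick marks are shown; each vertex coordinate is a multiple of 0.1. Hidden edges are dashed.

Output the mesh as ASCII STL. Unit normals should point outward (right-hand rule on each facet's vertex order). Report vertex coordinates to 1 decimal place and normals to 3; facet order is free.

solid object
 facet normal 0.224 0.401 -0.888
  outer loop
   vertex 1.7 3.5 0.4
   vertex 0.6 5.0 0.8
   vertex 3.9 3.6 1.0
  endloop
 endfacet
 facet normal 0.193 -0.794 -0.576
  outer loop
   vertex 1.7 3.5 0.4
   vertex 3.9 3.6 1.0
   vertex 3.0 0.7 4.7
  endloop
 endfacet
 facet normal 0.643 0.318 0.697
  outer loop
   vertex 3.8 3.9 2.5
   vertex 2.5 3.9 3.7
   vertex 3.0 0.7 4.7
  endloop
 endfacet
 facet normal 0.264 0.921 0.286
  outer loop
   vertex 3.8 3.9 2.5
   vertex 1.2 4.8 2.0
   vertex 2.5 3.9 3.7
  endloop
 endfacet
 facet normal 0.394 0.906 -0.155
  outer loop
   vertex 3.8 3.9 2.5
   vertex 3.9 3.6 1.0
   vertex 0.6 5.0 0.8
  endloop
 endfacet
 facet normal 0.328 0.945 -0.007
  outer loop
   vertex 3.8 3.9 2.5
   vertex 0.6 5.0 0.8
   vertex 1.2 4.8 2.0
  endloop
 endfacet
 facet normal 0.510 0.328 0.795
  outer loop
   vertex 2.1 2.1 4.7
   vertex 3.0 0.7 4.7
   vertex 2.5 3.9 3.7
  endloop
 endfacet
 facet normal 0.807 -0.544 -0.230
  outer loop
   vertex 3.7 2.5 2.9
   vertex 3.0 0.7 4.7
   vertex 3.9 3.6 1.0
  endloop
 endfacet
 facet normal 0.996 -0.049 0.076
  outer loop
   vertex 3.7 2.5 2.9
   vertex 3.9 3.6 1.0
   vertex 3.8 3.9 2.5
  endloop
 endfacet
 facet normal 0.913 0.051 0.406
  outer loop
   vertex 3.7 2.5 2.9
   vertex 3.8 3.9 2.5
   vertex 3.0 0.7 4.7
  endloop
 endfacet
 facet normal -0.462 0.587 0.664
  outer loop
   vertex 1.5 3.0 3.8
   vertex 2.5 3.9 3.7
   vertex 1.2 4.8 2.0
  endloop
 endfacet
 facet normal -0.384 0.512 0.768
  outer loop
   vertex 1.5 3.0 3.8
   vertex 2.1 2.1 4.7
   vertex 2.5 3.9 3.7
  endloop
 endfacet
 facet normal -0.822 0.329 0.466
  outer loop
   vertex 1.5 3.0 3.8
   vertex 1.2 4.8 2.0
   vertex 0.6 5.0 0.8
  endloop
 endfacet
 facet normal -0.841 -0.541 0.020
  outer loop
   vertex 1.5 3.0 3.8
   vertex 3.0 0.7 4.7
   vertex 2.1 2.1 4.7
  endloop
 endfacet
 facet normal -0.816 -0.563 -0.131
  outer loop
   vertex 1.5 3.0 3.8
   vertex 0.6 5.0 0.8
   vertex 1.7 3.5 0.4
  endloop
 endfacet
 facet normal -0.806 -0.577 -0.132
  outer loop
   vertex 1.5 3.0 3.8
   vertex 1.7 3.5 0.4
   vertex 3.0 0.7 4.7
  endloop
 endfacet
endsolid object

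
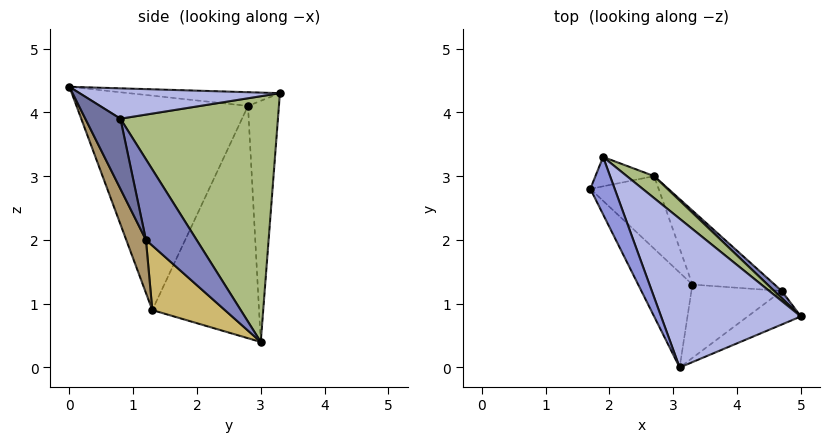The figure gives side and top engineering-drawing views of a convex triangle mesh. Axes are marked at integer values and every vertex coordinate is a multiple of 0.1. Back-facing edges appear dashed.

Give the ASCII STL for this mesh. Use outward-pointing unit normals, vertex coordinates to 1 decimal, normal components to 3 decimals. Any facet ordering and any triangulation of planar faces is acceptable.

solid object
 facet normal 0.321 -0.915 -0.243
  outer loop
   vertex 4.7 1.2 2.0
   vertex 5.0 0.8 3.9
   vertex 3.1 0.0 4.4
  endloop
 endfacet
 facet normal 0.641 0.765 0.060
  outer loop
   vertex 4.7 1.2 2.0
   vertex 2.7 3.0 0.4
   vertex 5.0 0.8 3.9
  endloop
 endfacet
 facet normal -0.485 -0.150 0.861
  outer loop
   vertex 1.9 3.3 4.3
   vertex 1.7 2.8 4.1
   vertex 3.1 0.0 4.4
  endloop
 endfacet
 facet normal 0.211 0.106 0.972
  outer loop
   vertex 1.9 3.3 4.3
   vertex 3.1 0.0 4.4
   vertex 5.0 0.8 3.9
  endloop
 endfacet
 facet normal -0.875 0.435 -0.213
  outer loop
   vertex 1.9 3.3 4.3
   vertex 2.7 3.0 0.4
   vertex 1.7 2.8 4.1
  endloop
 endfacet
 facet normal 0.632 0.772 0.070
  outer loop
   vertex 1.9 3.3 4.3
   vertex 5.0 0.8 3.9
   vertex 2.7 3.0 0.4
  endloop
 endfacet
 facet normal -0.863 -0.455 -0.218
  outer loop
   vertex 3.3 1.3 0.9
   vertex 3.1 0.0 4.4
   vertex 1.7 2.8 4.1
  endloop
 endfacet
 facet normal -0.884 -0.388 -0.260
  outer loop
   vertex 3.3 1.3 0.9
   vertex 1.7 2.8 4.1
   vertex 2.7 3.0 0.4
  endloop
 endfacet
 facet normal 0.195 -0.923 -0.332
  outer loop
   vertex 3.3 1.3 0.9
   vertex 4.7 1.2 2.0
   vertex 3.1 0.0 4.4
  endloop
 endfacet
 facet normal 0.617 -0.014 -0.787
  outer loop
   vertex 3.3 1.3 0.9
   vertex 2.7 3.0 0.4
   vertex 4.7 1.2 2.0
  endloop
 endfacet
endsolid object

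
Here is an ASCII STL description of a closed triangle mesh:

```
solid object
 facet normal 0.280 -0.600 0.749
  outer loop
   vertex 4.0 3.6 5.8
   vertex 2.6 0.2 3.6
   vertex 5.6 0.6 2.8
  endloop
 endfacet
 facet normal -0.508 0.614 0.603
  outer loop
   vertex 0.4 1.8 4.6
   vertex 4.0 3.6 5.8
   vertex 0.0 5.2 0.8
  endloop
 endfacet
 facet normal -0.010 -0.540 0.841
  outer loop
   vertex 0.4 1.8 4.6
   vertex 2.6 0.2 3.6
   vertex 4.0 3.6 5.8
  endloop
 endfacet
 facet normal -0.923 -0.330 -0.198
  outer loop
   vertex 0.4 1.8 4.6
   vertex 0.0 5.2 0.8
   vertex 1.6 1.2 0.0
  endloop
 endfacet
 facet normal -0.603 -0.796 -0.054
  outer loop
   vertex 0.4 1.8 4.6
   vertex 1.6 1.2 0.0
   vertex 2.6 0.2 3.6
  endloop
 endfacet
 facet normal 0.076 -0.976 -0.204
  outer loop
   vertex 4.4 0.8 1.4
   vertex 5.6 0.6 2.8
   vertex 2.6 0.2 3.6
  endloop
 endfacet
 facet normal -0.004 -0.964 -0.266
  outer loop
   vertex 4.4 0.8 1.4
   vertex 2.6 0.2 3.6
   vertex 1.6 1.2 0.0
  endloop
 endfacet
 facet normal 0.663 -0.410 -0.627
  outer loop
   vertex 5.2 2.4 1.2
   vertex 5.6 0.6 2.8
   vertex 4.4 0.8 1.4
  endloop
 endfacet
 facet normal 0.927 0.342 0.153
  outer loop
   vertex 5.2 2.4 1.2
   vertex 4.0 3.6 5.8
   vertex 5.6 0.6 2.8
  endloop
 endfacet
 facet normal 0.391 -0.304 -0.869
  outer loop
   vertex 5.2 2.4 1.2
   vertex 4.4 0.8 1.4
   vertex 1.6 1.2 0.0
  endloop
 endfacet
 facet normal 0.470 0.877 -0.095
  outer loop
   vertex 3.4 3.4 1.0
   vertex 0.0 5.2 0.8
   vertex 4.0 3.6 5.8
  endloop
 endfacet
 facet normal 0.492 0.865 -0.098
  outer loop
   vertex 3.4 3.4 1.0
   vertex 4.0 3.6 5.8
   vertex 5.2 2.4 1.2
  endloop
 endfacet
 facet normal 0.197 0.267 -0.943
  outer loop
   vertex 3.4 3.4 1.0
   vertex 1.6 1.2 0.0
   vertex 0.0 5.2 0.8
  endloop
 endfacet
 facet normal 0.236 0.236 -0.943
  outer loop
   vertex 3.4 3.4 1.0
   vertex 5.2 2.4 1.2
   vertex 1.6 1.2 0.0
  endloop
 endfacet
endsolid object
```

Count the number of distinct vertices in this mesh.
9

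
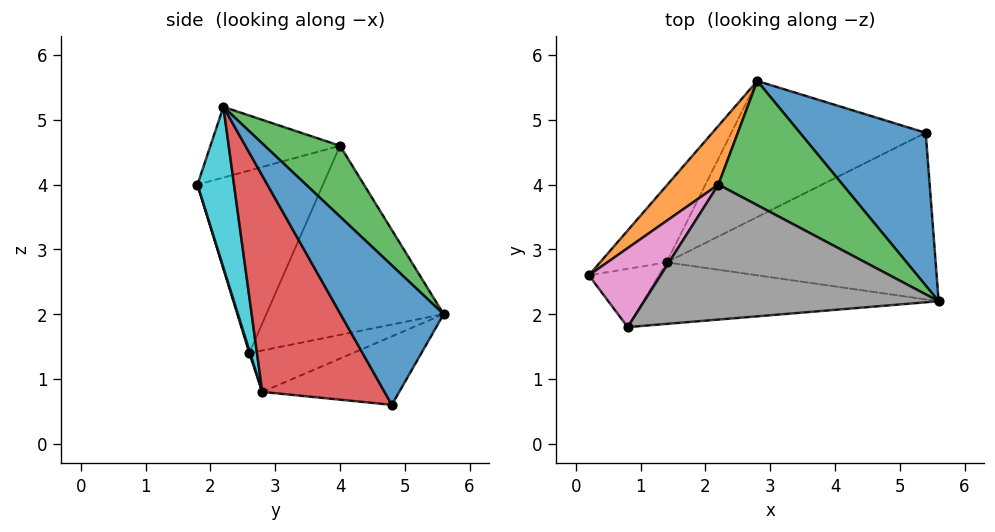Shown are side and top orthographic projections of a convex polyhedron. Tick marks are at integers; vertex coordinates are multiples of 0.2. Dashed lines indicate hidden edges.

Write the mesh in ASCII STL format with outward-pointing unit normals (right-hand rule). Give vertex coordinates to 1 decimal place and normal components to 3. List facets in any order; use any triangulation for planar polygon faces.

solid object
 facet normal 0.466 0.779 0.420
  outer loop
   vertex 5.4 4.8 0.6
   vertex 2.8 5.6 2.0
   vertex 5.6 2.2 5.2
  endloop
 endfacet
 facet normal -0.760 0.617 0.205
  outer loop
   vertex 2.2 4.0 4.6
   vertex 2.8 5.6 2.0
   vertex 0.2 2.6 1.4
  endloop
 endfacet
 facet normal 0.313 0.775 0.549
  outer loop
   vertex 2.2 4.0 4.6
   vertex 5.6 2.2 5.2
   vertex 2.8 5.6 2.0
  endloop
 endfacet
 facet normal 0.376 -0.799 -0.468
  outer loop
   vertex 1.4 2.8 0.8
   vertex 5.4 4.8 0.6
   vertex 5.6 2.2 5.2
  endloop
 endfacet
 facet normal -0.448 0.532 -0.719
  outer loop
   vertex 1.4 2.8 0.8
   vertex 0.2 2.6 1.4
   vertex 2.8 5.6 2.0
  endloop
 endfacet
 facet normal -0.289 0.495 -0.819
  outer loop
   vertex 1.4 2.8 0.8
   vertex 2.8 5.6 2.0
   vertex 5.4 4.8 0.6
  endloop
 endfacet
 facet normal -0.835 0.442 0.329
  outer loop
   vertex 0.8 1.8 4.0
   vertex 2.2 4.0 4.6
   vertex 0.2 2.6 1.4
  endloop
 endfacet
 facet normal -0.232 -0.116 0.966
  outer loop
   vertex 0.8 1.8 4.0
   vertex 5.6 2.2 5.2
   vertex 2.2 4.0 4.6
  endloop
 endfacet
 facet normal 0.011 -0.955 -0.296
  outer loop
   vertex 0.8 1.8 4.0
   vertex 0.2 2.6 1.4
   vertex 1.4 2.8 0.8
  endloop
 endfacet
 facet normal 0.147 -0.952 -0.270
  outer loop
   vertex 0.8 1.8 4.0
   vertex 1.4 2.8 0.8
   vertex 5.6 2.2 5.2
  endloop
 endfacet
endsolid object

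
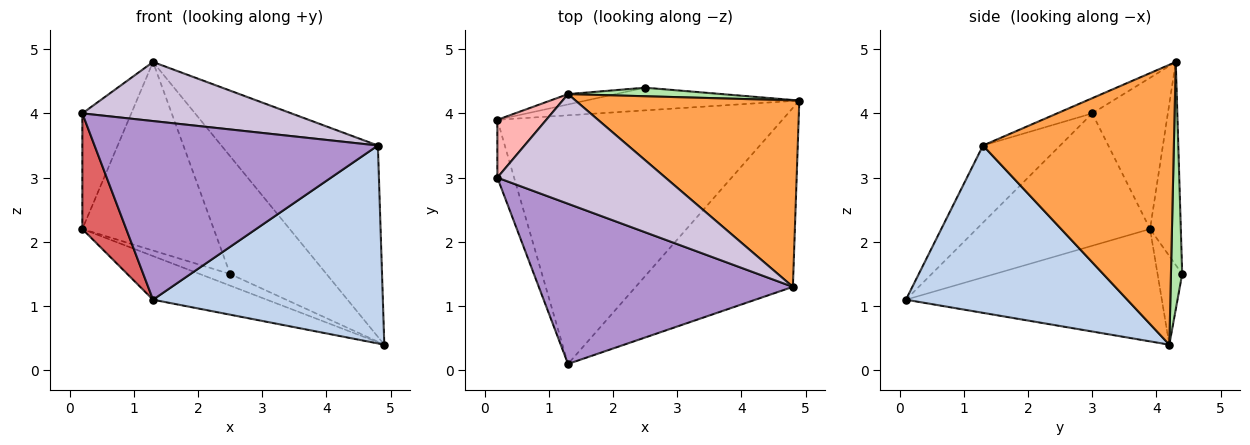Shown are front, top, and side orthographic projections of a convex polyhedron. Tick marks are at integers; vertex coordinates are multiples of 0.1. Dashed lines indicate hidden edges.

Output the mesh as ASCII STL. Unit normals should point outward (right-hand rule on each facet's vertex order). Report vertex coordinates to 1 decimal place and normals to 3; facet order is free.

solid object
 facet normal -0.362 0.161 -0.918
  outer loop
   vertex 1.3 0.1 1.1
   vertex 0.2 3.9 2.2
   vertex 4.9 4.2 0.4
  endloop
 endfacet
 facet normal 0.581 -0.604 -0.546
  outer loop
   vertex 4.8 1.3 3.5
   vertex 1.3 0.1 1.1
   vertex 4.9 4.2 0.4
  endloop
 endfacet
 facet normal 0.658 0.539 0.526
  outer loop
   vertex 4.8 1.3 3.5
   vertex 4.9 4.2 0.4
   vertex 1.3 4.3 4.8
  endloop
 endfacet
 facet normal -0.347 0.427 -0.835
  outer loop
   vertex 2.5 4.4 1.5
   vertex 4.9 4.2 0.4
   vertex 0.2 3.9 2.2
  endloop
 endfacet
 facet normal -0.228 0.972 -0.053
  outer loop
   vertex 2.5 4.4 1.5
   vertex 0.2 3.9 2.2
   vertex 1.3 4.3 4.8
  endloop
 endfacet
 facet normal 0.116 0.991 0.072
  outer loop
   vertex 2.5 4.4 1.5
   vertex 1.3 4.3 4.8
   vertex 4.9 4.2 0.4
  endloop
 endfacet
 facet normal -0.962 -0.243 -0.122
  outer loop
   vertex 0.2 3.0 4.0
   vertex 0.2 3.9 2.2
   vertex 1.3 0.1 1.1
  endloop
 endfacet
 facet normal -0.810 0.524 0.262
  outer loop
   vertex 0.2 3.0 4.0
   vertex 1.3 4.3 4.8
   vertex 0.2 3.9 2.2
  endloop
 endfacet
 facet normal -0.199 -0.730 0.654
  outer loop
   vertex 0.2 3.0 4.0
   vertex 1.3 0.1 1.1
   vertex 4.8 1.3 3.5
  endloop
 endfacet
 facet normal -0.079 -0.473 0.878
  outer loop
   vertex 0.2 3.0 4.0
   vertex 4.8 1.3 3.5
   vertex 1.3 4.3 4.8
  endloop
 endfacet
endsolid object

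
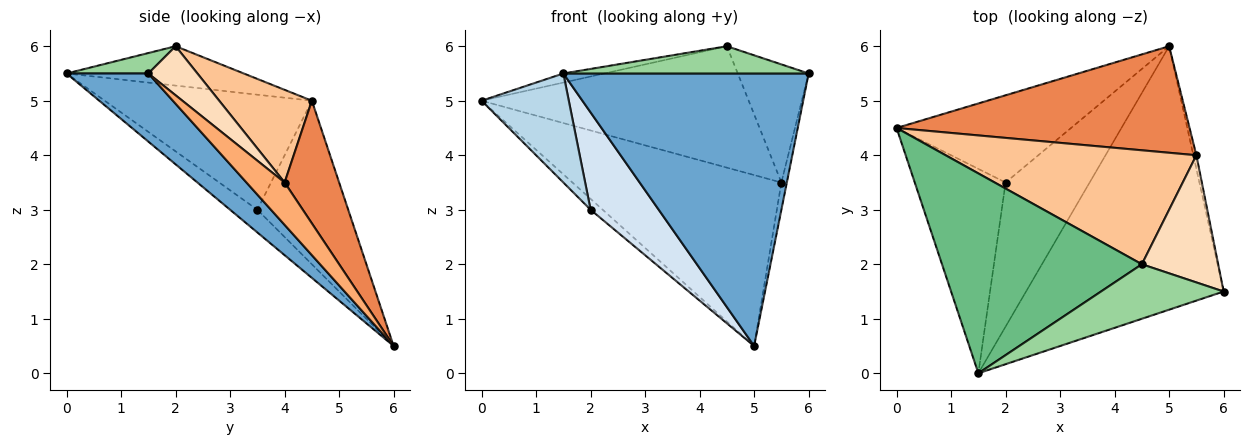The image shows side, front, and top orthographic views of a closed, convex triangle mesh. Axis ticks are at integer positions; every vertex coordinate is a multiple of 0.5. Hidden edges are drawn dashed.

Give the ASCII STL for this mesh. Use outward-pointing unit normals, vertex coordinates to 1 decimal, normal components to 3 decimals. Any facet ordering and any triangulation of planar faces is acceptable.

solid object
 facet normal 0.233 -0.699 -0.676
  outer loop
   vertex 1.5 0.0 5.5
   vertex 5.0 6.0 0.5
   vertex 6.0 1.5 5.5
  endloop
 endfacet
 facet normal -0.681 0.091 -0.727
  outer loop
   vertex 2.0 3.5 3.0
   vertex 0.0 4.5 5.0
   vertex 5.0 6.0 0.5
  endloop
 endfacet
 facet normal -0.745 -0.314 -0.588
  outer loop
   vertex 2.0 3.5 3.0
   vertex 1.5 0.0 5.5
   vertex 0.0 4.5 5.0
  endloop
 endfacet
 facet normal -0.219 -0.546 -0.809
  outer loop
   vertex 2.0 3.5 3.0
   vertex 5.0 6.0 0.5
   vertex 1.5 0.0 5.5
  endloop
 endfacet
 facet normal 0.216 0.829 0.516
  outer loop
   vertex 5.5 4.0 3.5
   vertex 5.0 6.0 0.5
   vertex 0.0 4.5 5.0
  endloop
 endfacet
 facet normal 0.987 0.141 -0.071
  outer loop
   vertex 5.5 4.0 3.5
   vertex 6.0 1.5 5.5
   vertex 5.0 6.0 0.5
  endloop
 endfacet
 facet normal 0.245 0.707 0.664
  outer loop
   vertex 4.5 2.0 6.0
   vertex 5.5 4.0 3.5
   vertex 0.0 4.5 5.0
  endloop
 endfacet
 facet normal 0.426 0.616 0.663
  outer loop
   vertex 4.5 2.0 6.0
   vertex 6.0 1.5 5.5
   vertex 5.5 4.0 3.5
  endloop
 endfacet
 facet normal -0.193 0.045 0.980
  outer loop
   vertex 4.5 2.0 6.0
   vertex 0.0 4.5 5.0
   vertex 1.5 0.0 5.5
  endloop
 endfacet
 facet normal 0.147 -0.442 0.885
  outer loop
   vertex 4.5 2.0 6.0
   vertex 1.5 0.0 5.5
   vertex 6.0 1.5 5.5
  endloop
 endfacet
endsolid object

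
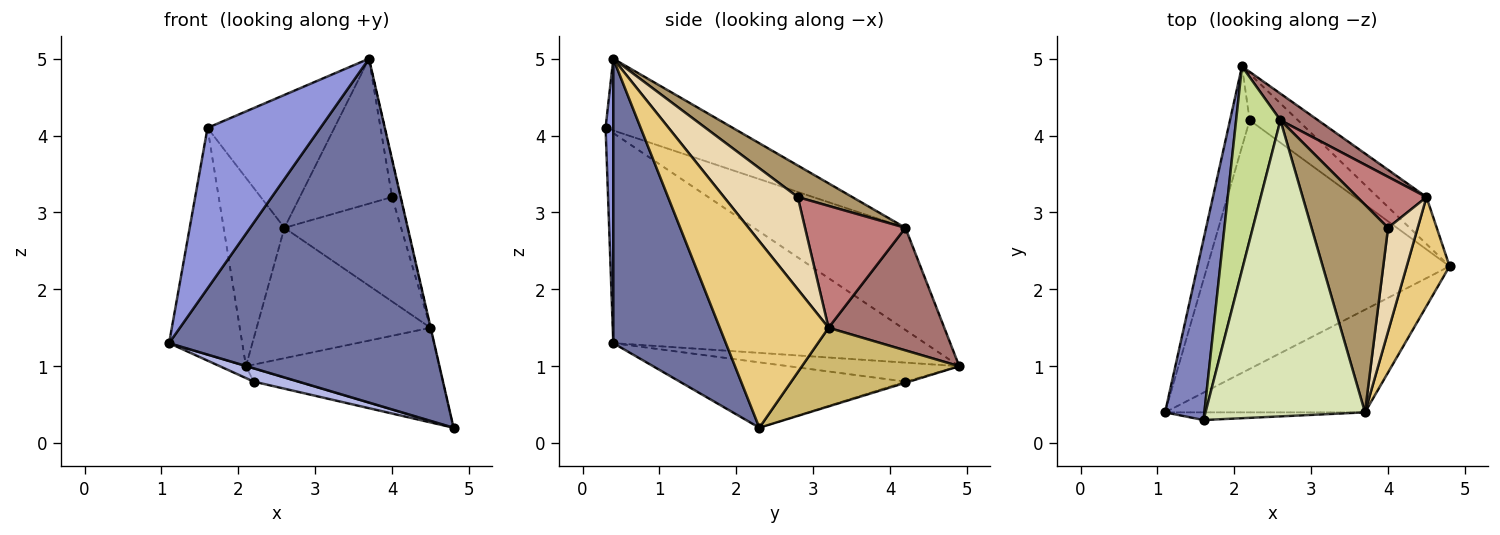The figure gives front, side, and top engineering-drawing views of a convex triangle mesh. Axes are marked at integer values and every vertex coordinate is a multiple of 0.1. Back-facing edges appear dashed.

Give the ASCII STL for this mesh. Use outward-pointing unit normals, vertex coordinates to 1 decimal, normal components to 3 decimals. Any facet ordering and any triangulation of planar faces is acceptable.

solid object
 facet normal 0.377 -0.888 -0.265
  outer loop
   vertex 3.7 0.4 5.0
   vertex 1.1 0.4 1.3
   vertex 4.8 2.3 0.2
  endloop
 endfacet
 facet normal -0.958 0.225 0.179
  outer loop
   vertex 1.6 0.3 4.1
   vertex 2.1 4.9 1.0
   vertex 1.1 0.4 1.3
  endloop
 endfacet
 facet normal 0.068 -0.997 -0.048
  outer loop
   vertex 1.6 0.3 4.1
   vertex 1.1 0.4 1.3
   vertex 3.7 0.4 5.0
  endloop
 endfacet
 facet normal -0.260 -0.052 -0.964
  outer loop
   vertex 2.2 4.2 0.8
   vertex 4.8 2.3 0.2
   vertex 1.1 0.4 1.3
  endloop
 endfacet
 facet normal -0.691 0.106 -0.715
  outer loop
   vertex 2.2 4.2 0.8
   vertex 1.1 0.4 1.3
   vertex 2.1 4.9 1.0
  endloop
 endfacet
 facet normal -0.024 0.272 -0.962
  outer loop
   vertex 2.2 4.2 0.8
   vertex 2.1 4.9 1.0
   vertex 4.8 2.3 0.2
  endloop
 endfacet
 facet normal -0.861 0.345 0.373
  outer loop
   vertex 2.6 4.2 2.8
   vertex 2.1 4.9 1.0
   vertex 1.6 0.3 4.1
  endloop
 endfacet
 facet normal -0.380 0.379 0.844
  outer loop
   vertex 2.6 4.2 2.8
   vertex 1.6 0.3 4.1
   vertex 3.7 0.4 5.0
  endloop
 endfacet
 facet normal 0.320 0.542 0.777
  outer loop
   vertex 2.6 4.2 2.8
   vertex 3.7 0.4 5.0
   vertex 4.0 2.8 3.2
  endloop
 endfacet
 facet normal 0.588 0.722 -0.365
  outer loop
   vertex 4.5 3.2 1.5
   vertex 4.8 2.3 0.2
   vertex 2.1 4.9 1.0
  endloop
 endfacet
 facet normal 0.975 0.001 0.224
  outer loop
   vertex 4.5 3.2 1.5
   vertex 3.7 0.4 5.0
   vertex 4.8 2.3 0.2
  endloop
 endfacet
 facet normal 0.946 0.110 0.304
  outer loop
   vertex 4.5 3.2 1.5
   vertex 4.0 2.8 3.2
   vertex 3.7 0.4 5.0
  endloop
 endfacet
 facet normal 0.546 0.821 0.167
  outer loop
   vertex 4.5 3.2 1.5
   vertex 2.1 4.9 1.0
   vertex 2.6 4.2 2.8
  endloop
 endfacet
 facet normal 0.612 0.711 0.347
  outer loop
   vertex 4.5 3.2 1.5
   vertex 2.6 4.2 2.8
   vertex 4.0 2.8 3.2
  endloop
 endfacet
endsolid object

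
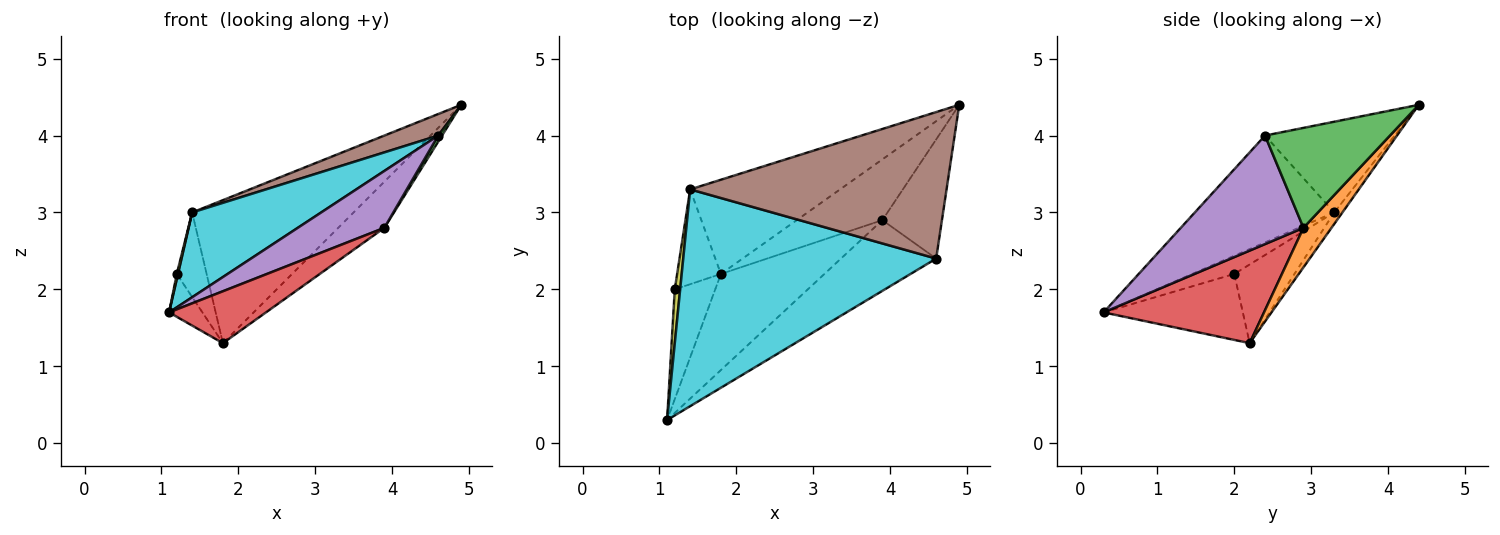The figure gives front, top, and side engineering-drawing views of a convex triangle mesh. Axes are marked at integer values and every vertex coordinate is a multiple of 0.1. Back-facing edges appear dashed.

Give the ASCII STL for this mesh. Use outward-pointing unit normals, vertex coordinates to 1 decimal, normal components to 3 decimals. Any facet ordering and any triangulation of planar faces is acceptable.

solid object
 facet normal -0.835 0.200 -0.512
  outer loop
   vertex 1.2 2.0 2.2
   vertex 1.8 2.2 1.3
   vertex 1.1 0.3 1.7
  endloop
 endfacet
 facet normal 0.345 0.568 -0.748
  outer loop
   vertex 3.9 2.9 2.8
   vertex 1.8 2.2 1.3
   vertex 4.9 4.4 4.4
  endloop
 endfacet
 facet normal 0.859 -0.026 -0.512
  outer loop
   vertex 3.9 2.9 2.8
   vertex 4.9 4.4 4.4
   vertex 4.6 2.4 4.0
  endloop
 endfacet
 facet normal 0.618 -0.373 -0.691
  outer loop
   vertex 3.9 2.9 2.8
   vertex 1.1 0.3 1.7
   vertex 1.8 2.2 1.3
  endloop
 endfacet
 facet normal 0.664 -0.469 -0.583
  outer loop
   vertex 3.9 2.9 2.8
   vertex 4.6 2.4 4.0
   vertex 1.1 0.3 1.7
  endloop
 endfacet
 facet normal -0.330 -0.137 0.934
  outer loop
   vertex 1.4 3.3 3.0
   vertex 4.6 2.4 4.0
   vertex 4.9 4.4 4.4
  endloop
 endfacet
 facet normal -0.042 0.834 -0.550
  outer loop
   vertex 1.4 3.3 3.0
   vertex 4.9 4.4 4.4
   vertex 1.8 2.2 1.3
  endloop
 endfacet
 facet normal -0.802 0.398 -0.446
  outer loop
   vertex 1.4 3.3 3.0
   vertex 1.8 2.2 1.3
   vertex 1.2 2.0 2.2
  endloop
 endfacet
 facet normal -0.959 -0.027 0.284
  outer loop
   vertex 1.4 3.3 3.0
   vertex 1.2 2.0 2.2
   vertex 1.1 0.3 1.7
  endloop
 endfacet
 facet normal -0.366 -0.339 0.867
  outer loop
   vertex 1.4 3.3 3.0
   vertex 1.1 0.3 1.7
   vertex 4.6 2.4 4.0
  endloop
 endfacet
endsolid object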